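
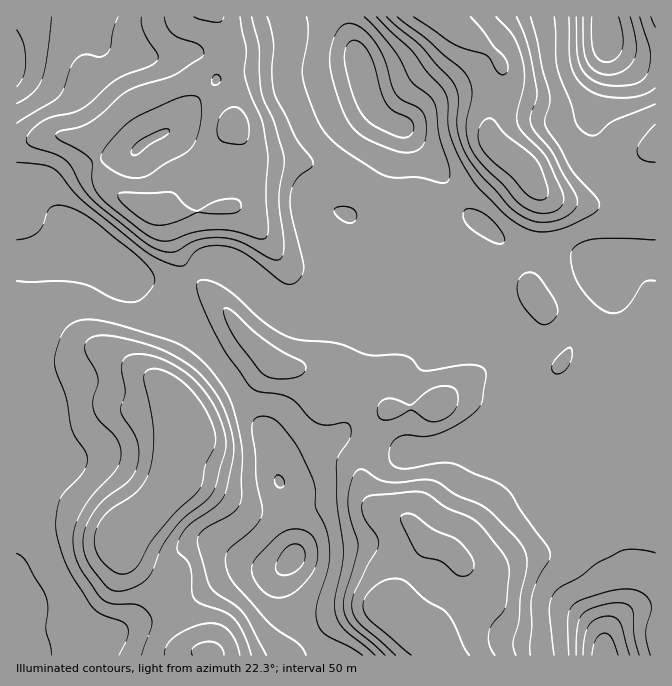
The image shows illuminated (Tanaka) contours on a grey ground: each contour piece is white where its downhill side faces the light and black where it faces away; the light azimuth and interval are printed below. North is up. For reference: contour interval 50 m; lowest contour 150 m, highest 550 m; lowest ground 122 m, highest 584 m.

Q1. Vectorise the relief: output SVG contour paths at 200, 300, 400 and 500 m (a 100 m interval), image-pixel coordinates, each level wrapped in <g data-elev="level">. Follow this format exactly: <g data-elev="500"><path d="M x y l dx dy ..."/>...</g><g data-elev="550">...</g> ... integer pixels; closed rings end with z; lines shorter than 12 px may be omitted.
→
<g data-elev="200"><path d="M583 655l2-18 4-11 8-7 12-3 6 2 5 5 10 32"/><path d="M630 17l6 25-1 15-3 6-7 7-8 4-8 1-7-1-7-3-5-5-4-6-3-13 0-30"/></g><g data-elev="300"><path d="M569 655l-1-37 2-8 3-5 9-5 22-7 23-4 8 1 7 3 5 4 3 5 1 8-5 24 4 21"/><path d="M274 597l-10-5-9-11-3-11 1-8 20-22 11-8 11-3 12 3 7 5 3 10 0 11-3 12-9 12-11 11-10 4z"/><path d="M278 487l-3-3-1-4 1-3 3-2 5 3 2 5-2 4z"/><path d="M400 152l-25-9-14-8-10-10-8-13-10-32-3-22 1-11 4-12 5-8 5-3 5-1 7 2 13 11 13 21 9 28 3 8 7 7 16 8 6 7 2 15-3 15-5 5-4 2z"/><path d="M655 88l-15 8-18 2-22-3-15-8-9-10-5-12-2-13 0-35"/><path d="M17 30l7 13 2 19-2 13-7 11"/></g><g data-elev="400"><path d="M266 655l-22-42-9-8-18-11-7-7-12-43 0-7 3-5 8-6 23-12 6-7 3-7 1-42 0-13-8-33-7-19-11-16-11-13-13-12-12-7-13-6-52-15-18-4-13 0-12 3-7 7-5 10-5 17 0 11 11 29 6 31 3 9 11 15 1 8-1 7-4 6-17 19-5 6-3 16-1 16 5 20 5 15 25 40 9 9 22 7 5 6 1 10-9 18"/><path d="M530 655l2-58 7-19 10-18 1-6-3-9-25-33-11-19-6-5-8-6-43-18-14-1-38 6-9-4-4-7 2-13 7-8 7-2 19 2 13-3 21-10 17-12 5-5 2-7 4-25-2-7-7-3-10 0-43 6-5-3-8-10-7-3-34 0-33-12-45-5-12-5-15-10-30-27-11-9-14-6-10-1-3 3 0 9 12 30 17 31 24 34 8 5 22 2 10 4 7 5 13 15 8 6 10 1 17-2 5 3 1 6-1 6-11 17-3 8 1 40 6 49-1 15-7 30 0 11 3 12 5 8 32 27"/><path d="M555 373l7 0 7-8 3-10 0-5-2-2-6 3-10 11-2 6z"/><path d="M540 323l7 1 6-4 4-7 0-6-4-10-14-20-5-4-7 0-5 2-4 5-1 7 1 8 7 14z"/><path d="M17 162l27 3 11 5 19 22 12 11 58 47 20 11 11 4 7 1 3-1 8-12 7-5 12-2 13 0 10 3 10 5 39 29 6 1 5-1 7-8 2-8-12-52-2-20 2-8 5-8 13-11 3-5-1-5-17-21-21-44-2-20 1-31-6-25"/><path d="M655 124l-14 16-4 10 1 5 4 4 13 3"/><path d="M118 17l-5 13-3 18-3 5-7 4-13-3-9 3-6 8-8 23-5 9-42 26"/><path d="M377 17l34 33 16 22 18 20 3 10 0 21 3 15 10 22 15 25 26 27 12 9 16 9 15 2 15-3 15-6 19-10 3-3 2-5-3-8-24-27-13-23-13-20-1-7 4-15 1-10-19-78"/></g><g data-elev="500"><path d="M240 655l-4-13-7-12-9-5-10-2-15 3-18 9-10 10-3 10"/><path d="M495 655l-6-10-1-10 4-10 11-13 3-8 3-32-3-14-21-28-10-9-28-13-20-14-12-3-45 5-5 2-3 7 2 12 12 18 3 9-2 6-9 15-14 29-2 8 0 8 3 7 5 7 35 31"/><path d="M112 590l8 1 11-3 10-4 8-7 4-7 9-23 11-17 11-12 21-16 7-9 5-10 9-35-1-13-5-17-8-16-11-15-12-12-14-9-15-8-15-4-10 0-8 2-4 4-1 7 3 25-5 18 2 5 11 17 4 10 2 11-2 14-9 14-21 16-10 10-10 17-4 13 1 13 4 13 17 22z"/><path d="M127 177l-15-7-11-10 0-5 2-5 12-15 10-10 10-7 35-17 17-5 7 0 5 2 2 7 0 17-5 16-5 10-6 5-20 11-18 12-10 2z"/><path d="M215 85l-3-2 0-3 2-4 3-2 3 3 1 3-2 3z"/><path d="M164 17l3 10 7 8 6 3 17 5 4 4 3 5-2 5-28 18-45 15-9 6-16 16-14 10-12 5-18 4-4 4 4 5 20 11 11 9 2 25 4 8 8 9 42 33 10 5 8 1 7-1 22-8 18-2 22 1 26 8 5-1 2-3 1-8-2-34 1-41-5-30-11-27-6-18 1-29-6-31"/><path d="M397 17l31 23 33 28 7 9 3 8 1 8-5 27-1 13 4 14 8 13 44 46 15 7 15-1 7-3 3-4 2-5-1-7-17-36-22-24-6-8-1-12 7-31-1-19-4-15-5-12-18-19"/></g>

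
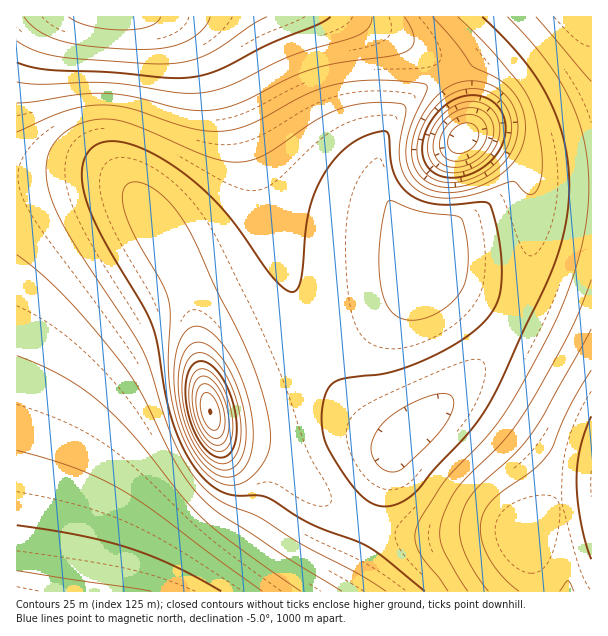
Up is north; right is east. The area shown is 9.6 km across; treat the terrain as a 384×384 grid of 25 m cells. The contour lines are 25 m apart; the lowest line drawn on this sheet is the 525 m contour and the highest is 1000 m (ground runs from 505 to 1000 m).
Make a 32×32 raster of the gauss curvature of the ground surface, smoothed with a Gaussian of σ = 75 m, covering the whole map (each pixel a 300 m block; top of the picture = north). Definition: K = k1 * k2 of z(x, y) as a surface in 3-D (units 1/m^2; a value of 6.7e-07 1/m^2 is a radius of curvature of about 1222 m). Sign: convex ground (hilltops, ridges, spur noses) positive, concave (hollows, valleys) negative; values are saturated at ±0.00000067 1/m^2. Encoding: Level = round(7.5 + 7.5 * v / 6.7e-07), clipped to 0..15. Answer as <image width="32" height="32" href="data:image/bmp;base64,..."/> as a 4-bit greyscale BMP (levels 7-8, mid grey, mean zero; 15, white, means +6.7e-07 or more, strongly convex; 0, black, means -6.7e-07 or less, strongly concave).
<image width="32" height="32" href="data:image/bmp;base64,Qk12AgAAAAAAAHYAAAAoAAAAIAAAACAAAAABAAQAAAAAAAACAAATCwAAEwsAABAAAAAAAAAAAAAAABEREQAiIiIAMzMzAERERABVVVUAZmZmAHd3dwCIiIgAmZmZAKqqqgC7u7sAzMzMAN3d3QDu7u4A////AHeIh3d3d3d3d3d3eHiIiHd3d3d3d3d3d3d3d3d4iIh3d3d3d3d3d3iHd3d3eIiIeHd3d3d3d3eIiHd3d4iIiHh3d3d3d3d3eIh3d3eIiId4d3d3d3d3d3iId3iHiIh3d3d3d3d3Zmd3iHiId3iHd3d3d3d3d3dnd3d4iHd3d3d4d3d3d3eqZ3d4eIiIiHd3eHd3d3d3/Gd3eHeIiIiHd4h3d3d3ePp3d3eHeIiIiHeId3eIh3e3d3d3d3eIiIiIiHd3eId2dnd3d3d3h3d3iHd3d3eHdmd3d3d3iIh3d3h3d3d3d3d3d3d3d4iId3d4h3d3d3d3d3d3d3eIiId3eId3d3d3d3d3d3d4iIiId3iHd3d3d3d3iHd3eIiIiHd4iHd3eIh3h3d3d3iIiIh3eIh3d3iIiId3d3d3iIiId3iId3eIiIh3d3d3eIiIiHd4iHd3iIiId3d3d3h3d3d3eIh3d4iIh3d3d3eId3d3d3iId3iIiId3d3d4iHd5mHZ4h3d4iIh3d3d3eIh3irqHeId3iIiId3d3d4iIh3m7l3eHd3iIh3d3d3iIiId3mYd3d3d4iId3d3eIiIiHdnd3d3d3d3d3d3d3iIiId3dnd3d3d3d3iIiId4iId3d3d3eHd4iIiIiIh3d3d3d3d3iId3eIiIiIiId3eHd3d3eId3eI"/>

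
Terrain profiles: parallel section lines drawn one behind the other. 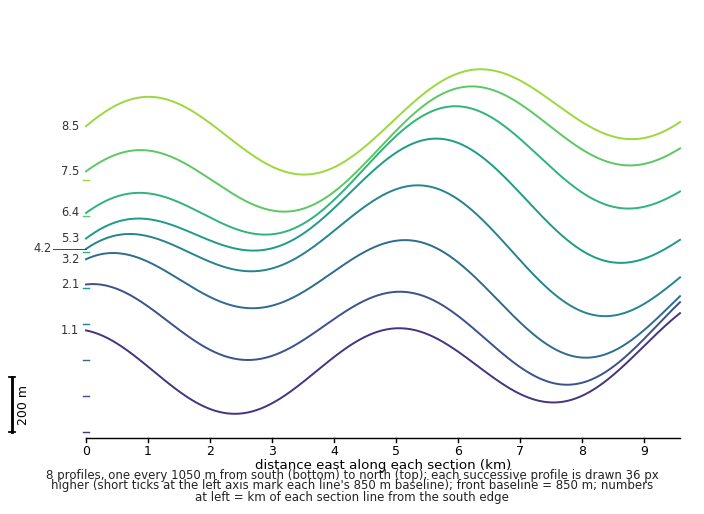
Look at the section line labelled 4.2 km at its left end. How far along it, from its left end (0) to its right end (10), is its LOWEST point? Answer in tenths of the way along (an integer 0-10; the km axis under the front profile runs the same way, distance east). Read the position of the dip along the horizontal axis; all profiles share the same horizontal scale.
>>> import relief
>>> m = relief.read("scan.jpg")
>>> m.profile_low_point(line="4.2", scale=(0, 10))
9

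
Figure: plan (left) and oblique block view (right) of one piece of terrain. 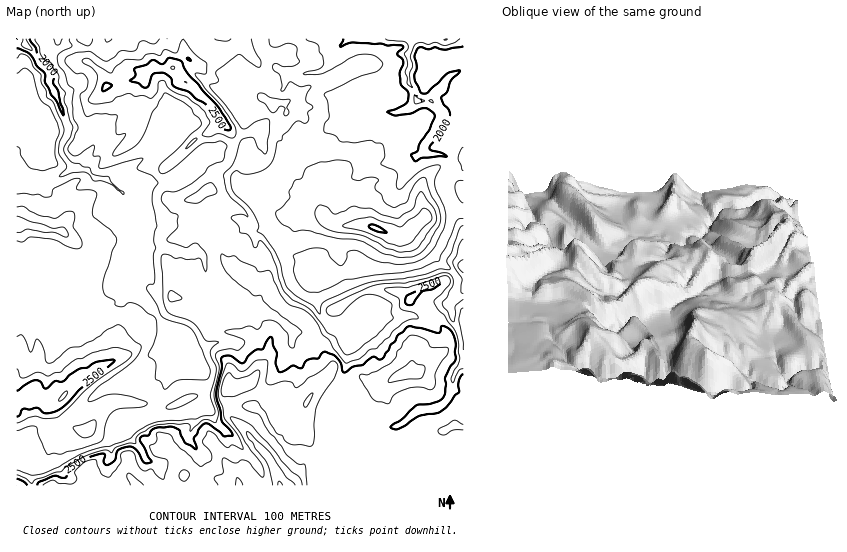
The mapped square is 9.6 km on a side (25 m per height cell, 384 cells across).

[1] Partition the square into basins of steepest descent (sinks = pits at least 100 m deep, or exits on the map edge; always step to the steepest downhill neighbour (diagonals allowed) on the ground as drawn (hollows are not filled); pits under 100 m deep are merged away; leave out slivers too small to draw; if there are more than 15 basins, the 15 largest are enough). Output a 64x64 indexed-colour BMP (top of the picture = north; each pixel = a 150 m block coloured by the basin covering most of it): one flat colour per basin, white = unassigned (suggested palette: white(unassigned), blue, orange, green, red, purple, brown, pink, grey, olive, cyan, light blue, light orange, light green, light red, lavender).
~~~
<image width="64" height="64" href="data:image/bmp;base64,Qk12CAAAAAAAAHYAAAAoAAAAQAAAAEAAAAABAAQAAAAAAAAIAAATCwAAEwsAABAAAAAAAAAA////ALR3HwAOf/8ALKAsACgn1gC9Z5QAS1aMAMJ34wB/f38AIr28AM++FwDox64AeLv/AIrfmACWmP8A1bDFACIiIiIiIiIiIiIiIiIiIiIiIiIRERERERERERERERERIiIiIiIiIiIiIiIiIiIiIiIiIREREREREREREREREREiIiIiIiIiIiIiIiIiIiIiIiIhERERERERERERERERESIiIiIiIiIiIiIiIiIiIiIiIhERERERERERERERERERIiIiIiIiIiIiIiIiIiIiIiIiEREREREREREREREREREiIiIiIiIiIiIiIiIiIiIiIiERERERERERERERERERESIiIiIiIiIiIiIiIiIiIiIiERERERERERERERERERERIiIiIiIiIiIiIiIiIiIiIiEREREREREREREREREREREiIiIiIiIiIiIiIiIiIiIiERERERERERERERERERERESIiIiIiIiIiIiIiIiIiIiERERERERERERERERERERERIiIiIiIiIiIiIiIiIiIiEREREREREREREREREREREREiIiIiIiIiIiIiIiIiIiIRERERERERERERERERERERESIiIiIiIiIiIiIiIiIiIhERERERERERERERERERERERIiIiIiIiIiIiIiIiIiIiEREREREREREREREREREREREiIiIiIiIiIiIiIiIiIiIiIRERERERERERERERERERESIiIiIiIiIiIiIiIiIiIiIiERERERERERERERERERERIiIiIiIiIiIiIiIiIiIiIiIhEREREREREREREREREREiIiIiIiIiIiIiIiIiIiIiIiERERERERERERERERERESIiIiIiIiIiIiIiIiIiIiIiIhERERERERERERERERERIiIiIiIiIiIiIiIiIiIiIiIiEREREREREREREREREREiIiIiIiIiIiIiIiIiIiIiIiIRERERERERERERERERESIiIiIiIiIiIiIiIiIiIiIiIhERERERERERERERERERIiIiIiIiIiIiIiIiIiIiIiIiIREREREREREREREREREiIiIiIiIiIiIiIiIiIiIiIiIiERERERERERERERERESIiIiIiIiIiIiIiIiIiIiIiIiIRERERERERERERERERIiIiIiIiIiIiIiIiIiIiIiIiIhEREREREREREREREREiIiIiIiIiIiIiIiIiIiIiIiIhERERERERERERERERESIiIiIiIiIiIiIiIiIiIiIiIiERERERERERERERERERIiIiIiIiIiIiIiIiIiIiIiIiEREREREREREREREREREiIiIiIiIiIiIiIiIiIiIiIRERERERERERERERERERESIiIiIiIiIiIiIiIiIiIiIRERERERERERERERERERERIiIiIiIiIiIiIiIiIiIiIREREREREREREREREREREREiIiIiIiIiIiIiIiIiIiIRERERERERERERERERERERESIiIiIiIiIiIiIiIiIiIRERERERERERERERERERERERIiIiIiIiIiIiIiIiIiIhEREREREREREREREREREREREiIiIiIiIiIiIiIiIiIhERERERERERERERERERERERESIiIiIiIiIiIiIiIiIhERERERERERERERERERERERERIiIiIiIiIiIiIiIiIhEREREREREREREREREREREREREiIiIiIiIiIiIiIiIiERERERERERERERERERERERERESIiIiIiIiIiIiIiIiIRERERERERERERERERERERERERIiIiIiIiIiIiIiIiIhEREREREREREREREREREREREREiIiIiIiIiIiIiIiIiERERERERERERERERERERERERESIiIiIiIiIiIiIiIiIhERERERERERERERERERERERERIiIiIiIiIiIiIiIiIiIREREREREREREREREREREREREiIiIiIiIiIiIiIiIiIhERERERERERERERERERERERESIiIiIiIiIiIiIiIiIiIRERERERERERERERERERERERIiIiIiIiIiIiIiIiIiIiEREREREREREREREREREREREiIiIiIiIiIiIiIiIiIiIhERERERERERERERERERERESIiIiIiIiIiIiIiIiIiIiERERERERERERERERERERERIiIiIiIiIiIiIiIiIiIiIREREREREREREREREREREREiIiIiIiIiIiIiIiIiIiIhERERERERERERERERERERESIiIiIiIiIiIiIiIiIiIhERERERERERERERERERERERIiIiIiIiIiIiIiIiIiIhEREREREREREREREREREREREiIiIiIiIiIiIiIiIiIiERERERERERERERERERERERESIiIiIiIiIiIiIiIiIiERERERERERERERERERERERERIiIiIiIiIiIiIiIiIiEREREREREREREREREREREREREiIiIiIiIiIiIiIiIiERERERERERERERERERERERERESIiIiIiIiIiIiIiIiERERERERERERERERERERERERERIiIiIiIiIiIiIiIiEREREREREREREREREREREREREREiIiIiIiIiIiIiIiERERERERERERERERERERERERERESIiIiIiIiIiIiIiIhERERERERERERERERERERERERERIiIiMzMiIiIiIiIiEREREREREREREREREREREREREREiIjMzMyIiIiIiIiIRERERERERERERERERERERERERESIiMzMzIiIiIiIiIhERERERERERERERERERERERERER"/>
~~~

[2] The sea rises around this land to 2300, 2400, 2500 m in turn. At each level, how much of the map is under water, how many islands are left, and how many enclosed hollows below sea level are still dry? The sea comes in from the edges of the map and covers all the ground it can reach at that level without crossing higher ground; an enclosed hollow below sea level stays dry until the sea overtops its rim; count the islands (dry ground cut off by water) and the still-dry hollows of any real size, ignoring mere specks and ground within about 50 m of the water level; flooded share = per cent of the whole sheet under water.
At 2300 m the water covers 52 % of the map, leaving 1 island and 0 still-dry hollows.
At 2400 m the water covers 70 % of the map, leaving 2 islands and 0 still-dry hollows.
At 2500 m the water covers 79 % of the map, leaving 1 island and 0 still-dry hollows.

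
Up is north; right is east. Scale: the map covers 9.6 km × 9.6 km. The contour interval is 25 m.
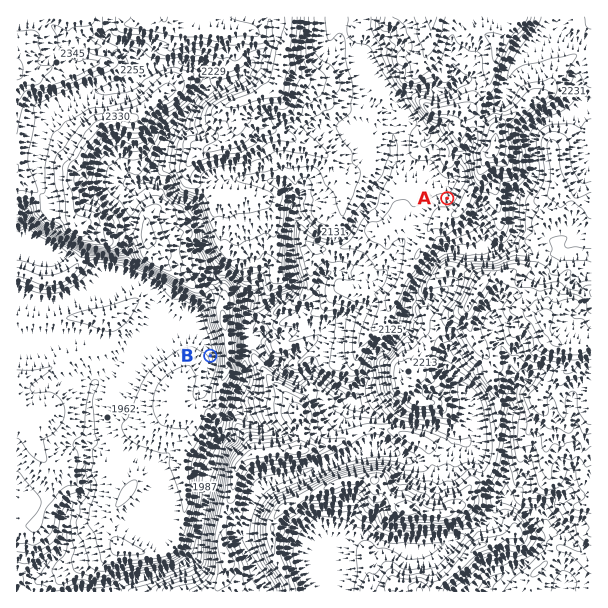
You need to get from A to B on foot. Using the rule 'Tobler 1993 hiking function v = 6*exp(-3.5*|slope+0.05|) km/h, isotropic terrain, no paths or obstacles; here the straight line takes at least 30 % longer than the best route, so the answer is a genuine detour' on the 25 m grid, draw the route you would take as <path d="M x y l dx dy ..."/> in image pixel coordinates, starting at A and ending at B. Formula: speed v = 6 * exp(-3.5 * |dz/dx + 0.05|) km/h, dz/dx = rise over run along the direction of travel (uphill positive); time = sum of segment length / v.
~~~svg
<path d="M447 198l-15 8-16 16-3 2-11 10-12 6-1 2-54 27-11 10-1 3-2 2-6 12-7 7-39 20-2 1-3 2-6 6-3 1-1 0-2 3-1 2-20 39-6 6-3 1-3-1-1-3 0-15-3-6-2-2-3-1"/>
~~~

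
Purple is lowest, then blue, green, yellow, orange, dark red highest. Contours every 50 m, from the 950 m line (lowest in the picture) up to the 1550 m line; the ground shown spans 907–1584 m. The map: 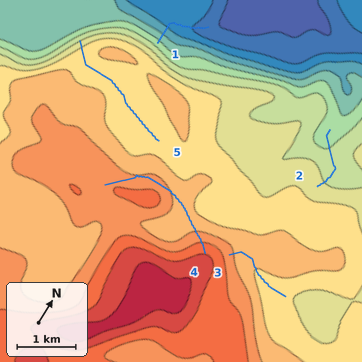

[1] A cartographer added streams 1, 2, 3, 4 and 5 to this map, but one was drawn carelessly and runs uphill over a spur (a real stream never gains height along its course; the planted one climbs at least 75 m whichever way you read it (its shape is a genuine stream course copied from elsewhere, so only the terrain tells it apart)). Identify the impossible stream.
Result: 4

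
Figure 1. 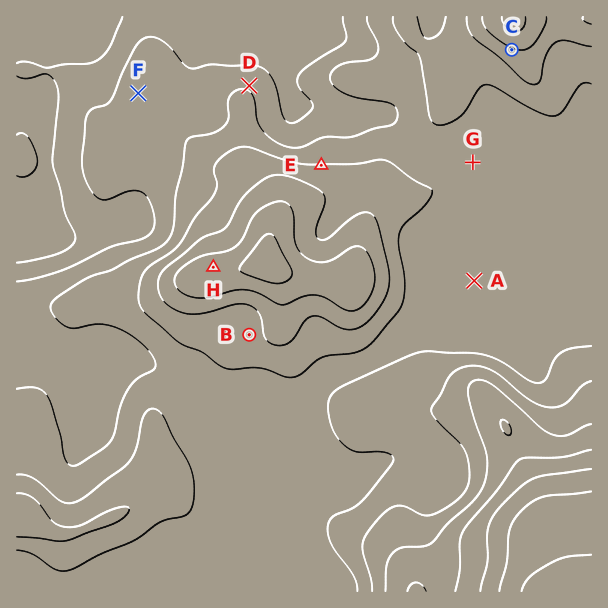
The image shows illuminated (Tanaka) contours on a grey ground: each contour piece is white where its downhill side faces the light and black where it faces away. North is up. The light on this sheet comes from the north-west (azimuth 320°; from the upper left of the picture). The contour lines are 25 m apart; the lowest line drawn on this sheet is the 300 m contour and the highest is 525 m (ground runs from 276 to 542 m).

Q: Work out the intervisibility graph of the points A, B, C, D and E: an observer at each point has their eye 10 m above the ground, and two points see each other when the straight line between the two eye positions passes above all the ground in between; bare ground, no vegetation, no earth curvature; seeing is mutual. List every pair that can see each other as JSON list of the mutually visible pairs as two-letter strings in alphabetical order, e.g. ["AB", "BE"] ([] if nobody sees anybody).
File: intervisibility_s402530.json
["AC", "CD", "CE", "DE"]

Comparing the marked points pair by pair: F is lower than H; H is higher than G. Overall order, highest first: H G F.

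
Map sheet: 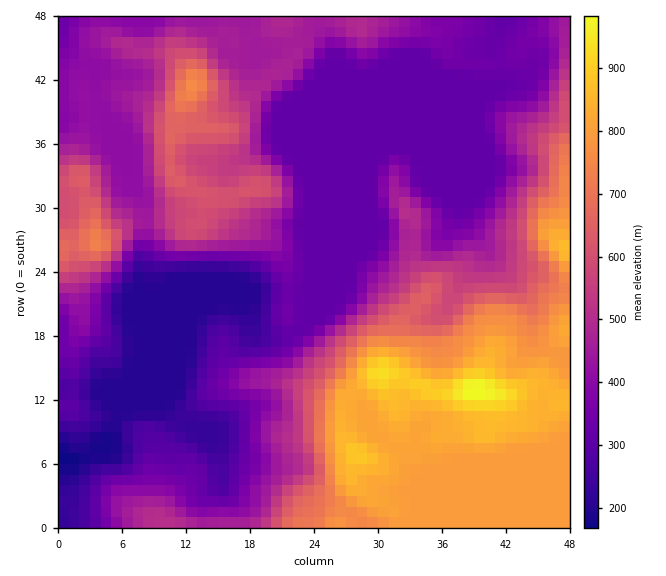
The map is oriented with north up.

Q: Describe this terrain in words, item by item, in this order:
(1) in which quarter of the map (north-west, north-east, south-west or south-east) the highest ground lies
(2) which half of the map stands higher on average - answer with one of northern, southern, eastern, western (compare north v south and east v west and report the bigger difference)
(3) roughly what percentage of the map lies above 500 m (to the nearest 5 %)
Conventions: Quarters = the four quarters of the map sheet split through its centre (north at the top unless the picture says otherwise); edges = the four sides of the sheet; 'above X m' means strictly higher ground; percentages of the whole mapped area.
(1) The highest point lies in the south-east quarter of the map.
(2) The eastern half stands higher on average than the western half.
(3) Roughly 40 % of the ground is higher than 500 m.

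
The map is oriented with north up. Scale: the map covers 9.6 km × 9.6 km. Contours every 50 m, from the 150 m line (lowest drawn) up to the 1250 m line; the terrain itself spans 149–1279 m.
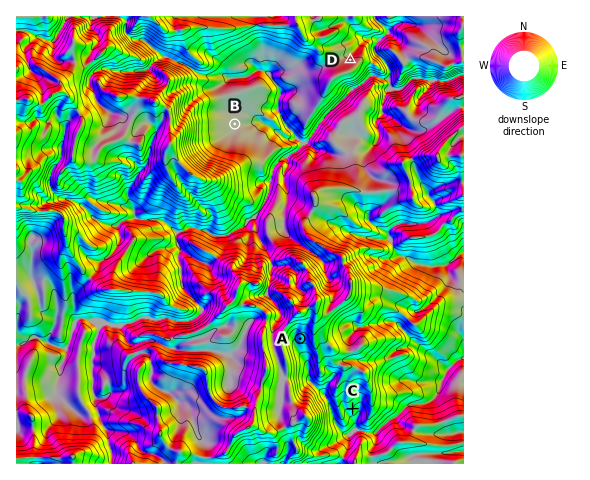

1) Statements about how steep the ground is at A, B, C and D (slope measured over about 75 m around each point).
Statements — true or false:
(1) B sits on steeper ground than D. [false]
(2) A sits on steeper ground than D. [true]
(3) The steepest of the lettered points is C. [true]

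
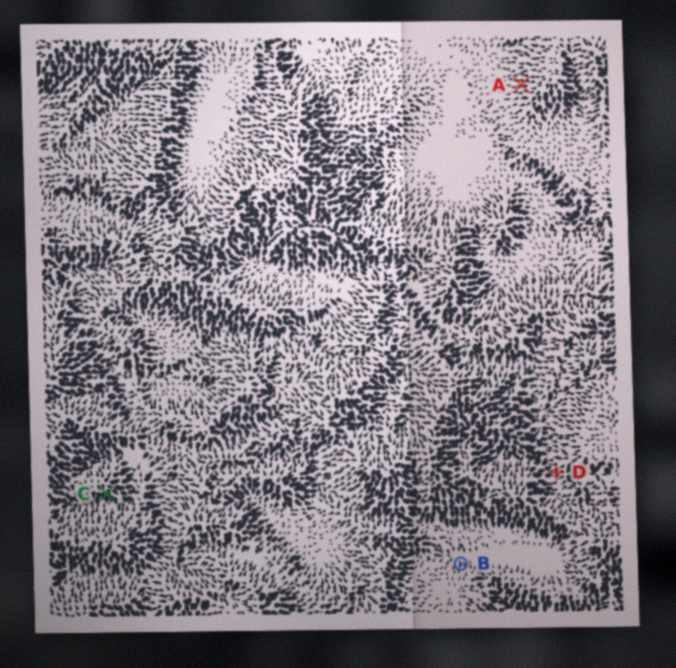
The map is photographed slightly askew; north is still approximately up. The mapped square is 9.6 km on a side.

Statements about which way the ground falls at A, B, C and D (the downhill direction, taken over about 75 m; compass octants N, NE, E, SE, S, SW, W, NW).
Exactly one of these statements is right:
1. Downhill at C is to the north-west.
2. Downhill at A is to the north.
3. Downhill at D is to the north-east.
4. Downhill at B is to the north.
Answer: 4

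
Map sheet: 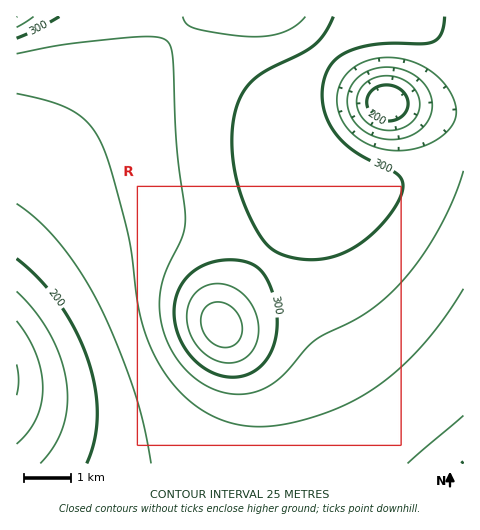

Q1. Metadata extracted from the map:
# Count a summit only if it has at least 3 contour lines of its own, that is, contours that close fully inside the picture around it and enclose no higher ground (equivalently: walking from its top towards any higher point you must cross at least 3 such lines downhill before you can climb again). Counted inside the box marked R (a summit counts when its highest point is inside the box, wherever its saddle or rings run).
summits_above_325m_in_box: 1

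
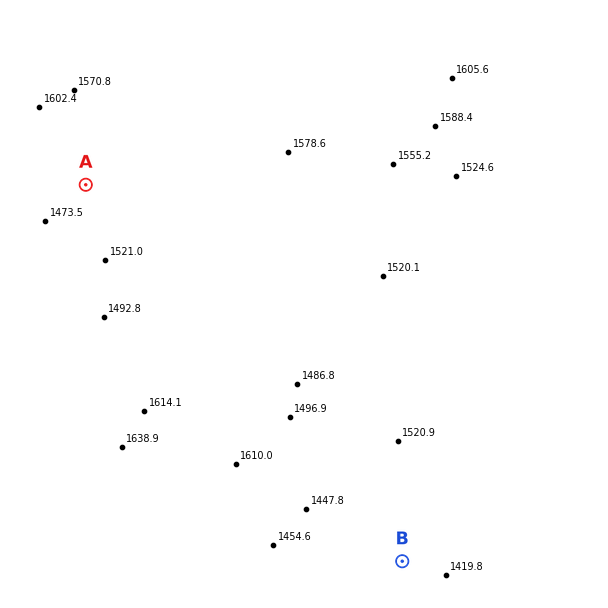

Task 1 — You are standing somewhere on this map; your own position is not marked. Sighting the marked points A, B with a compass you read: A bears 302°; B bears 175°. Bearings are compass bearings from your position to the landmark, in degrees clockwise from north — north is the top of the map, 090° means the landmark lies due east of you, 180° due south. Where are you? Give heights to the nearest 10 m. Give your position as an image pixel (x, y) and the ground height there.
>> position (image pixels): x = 386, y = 372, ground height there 1540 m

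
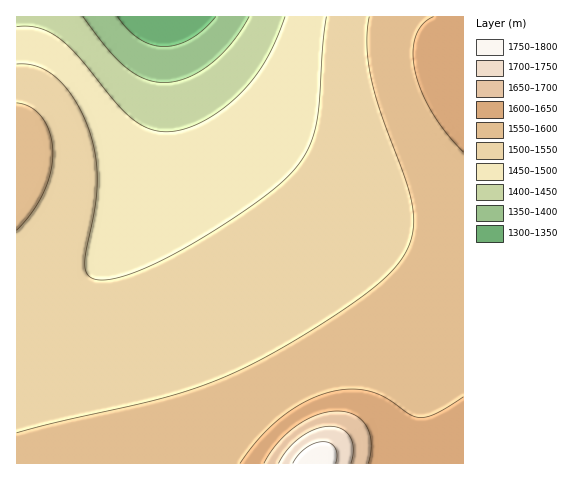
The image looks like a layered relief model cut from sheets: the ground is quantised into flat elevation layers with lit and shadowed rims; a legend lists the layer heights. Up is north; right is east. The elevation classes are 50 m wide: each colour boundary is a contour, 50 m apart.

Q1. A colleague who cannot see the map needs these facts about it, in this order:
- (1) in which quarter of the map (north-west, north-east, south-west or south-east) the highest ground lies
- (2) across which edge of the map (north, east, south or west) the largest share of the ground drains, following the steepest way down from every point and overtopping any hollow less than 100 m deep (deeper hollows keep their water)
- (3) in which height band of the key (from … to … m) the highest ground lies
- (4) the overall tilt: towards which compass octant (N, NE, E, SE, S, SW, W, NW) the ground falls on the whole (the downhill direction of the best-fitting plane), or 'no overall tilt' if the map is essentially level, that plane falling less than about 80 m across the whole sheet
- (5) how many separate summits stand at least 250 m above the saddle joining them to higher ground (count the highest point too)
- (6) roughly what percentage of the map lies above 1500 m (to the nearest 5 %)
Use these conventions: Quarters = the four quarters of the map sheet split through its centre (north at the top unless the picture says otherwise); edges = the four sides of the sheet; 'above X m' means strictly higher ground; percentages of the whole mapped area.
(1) The highest ground is in the south-east quarter.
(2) The largest share of the runoff leaves by the northern edge.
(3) The highest point is somewhere between 1750 and 1800 m.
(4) On the whole the ground falls towards the north-west.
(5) There is 1 summit with 250 m or more of prominence.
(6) Roughly 75 % of the ground is higher than 1500 m.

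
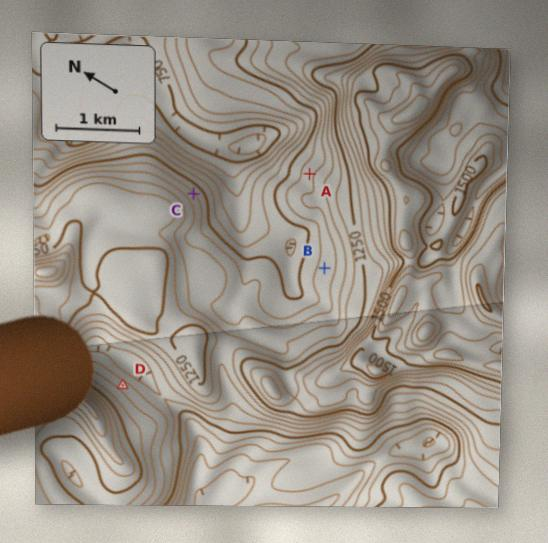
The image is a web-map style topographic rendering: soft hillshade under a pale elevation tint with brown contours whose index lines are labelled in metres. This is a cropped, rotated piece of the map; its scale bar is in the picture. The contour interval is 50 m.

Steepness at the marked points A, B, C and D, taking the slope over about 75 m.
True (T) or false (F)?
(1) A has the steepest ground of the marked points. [F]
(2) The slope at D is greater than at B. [T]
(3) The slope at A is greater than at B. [T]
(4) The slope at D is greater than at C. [F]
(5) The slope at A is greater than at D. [F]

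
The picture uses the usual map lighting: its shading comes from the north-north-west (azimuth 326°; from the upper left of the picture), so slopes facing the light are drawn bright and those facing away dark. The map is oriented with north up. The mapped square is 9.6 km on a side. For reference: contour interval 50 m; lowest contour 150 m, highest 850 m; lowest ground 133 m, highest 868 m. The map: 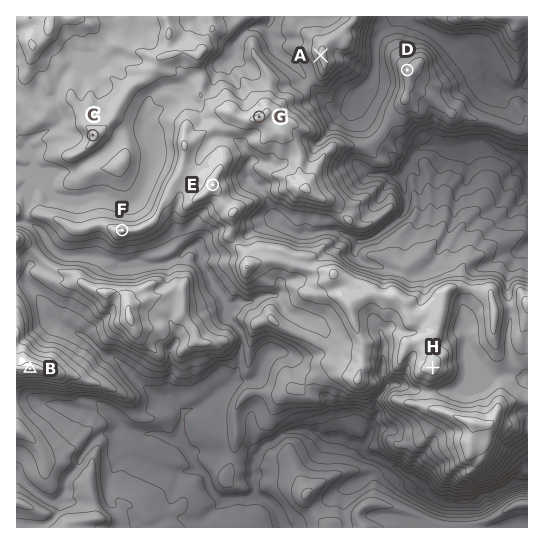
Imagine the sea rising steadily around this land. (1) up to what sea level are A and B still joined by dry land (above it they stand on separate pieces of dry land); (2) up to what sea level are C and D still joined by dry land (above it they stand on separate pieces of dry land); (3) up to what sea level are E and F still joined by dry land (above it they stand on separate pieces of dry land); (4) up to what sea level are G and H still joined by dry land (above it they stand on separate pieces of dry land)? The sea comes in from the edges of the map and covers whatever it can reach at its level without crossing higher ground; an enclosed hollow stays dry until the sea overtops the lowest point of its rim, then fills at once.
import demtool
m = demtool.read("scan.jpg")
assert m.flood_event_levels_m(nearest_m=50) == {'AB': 500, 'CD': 450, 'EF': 700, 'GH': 650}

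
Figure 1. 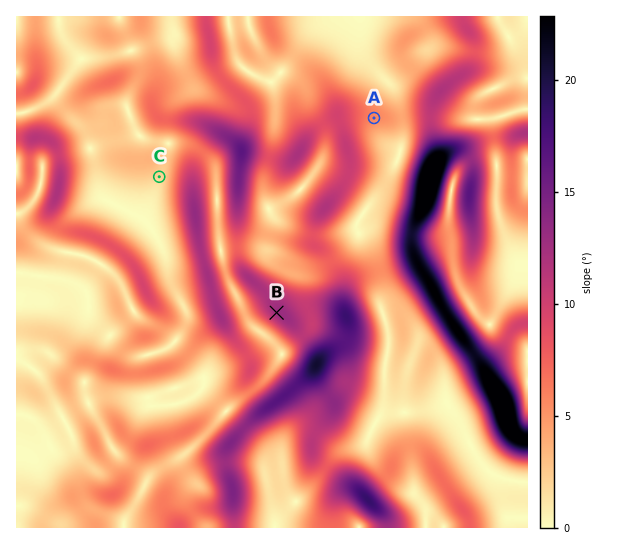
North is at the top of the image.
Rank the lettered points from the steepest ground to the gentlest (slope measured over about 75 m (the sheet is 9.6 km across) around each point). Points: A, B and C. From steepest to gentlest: B A C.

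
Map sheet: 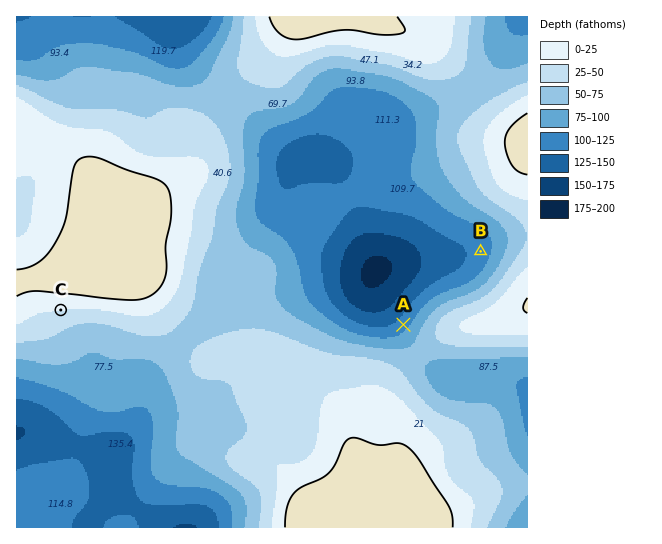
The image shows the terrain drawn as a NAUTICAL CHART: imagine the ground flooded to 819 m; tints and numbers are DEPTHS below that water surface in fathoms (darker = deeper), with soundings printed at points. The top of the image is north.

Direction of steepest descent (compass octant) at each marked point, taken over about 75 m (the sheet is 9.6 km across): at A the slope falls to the NW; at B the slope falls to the W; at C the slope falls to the S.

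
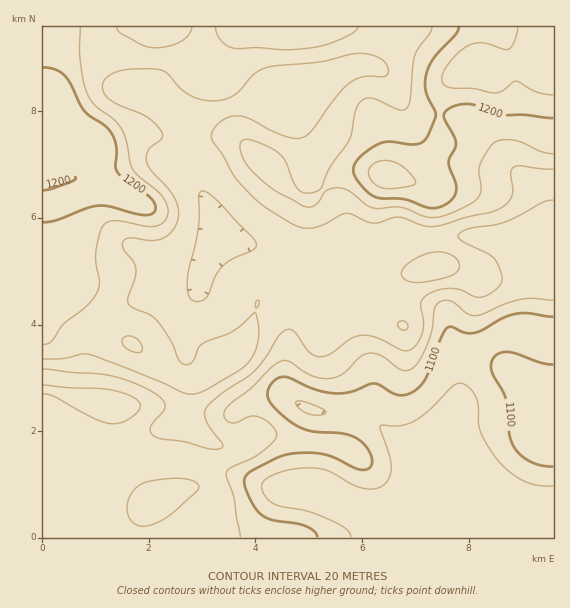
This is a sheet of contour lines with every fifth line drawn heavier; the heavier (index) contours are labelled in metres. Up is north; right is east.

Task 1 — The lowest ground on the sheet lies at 1065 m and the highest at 1230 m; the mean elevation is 1145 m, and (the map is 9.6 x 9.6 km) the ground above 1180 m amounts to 19.1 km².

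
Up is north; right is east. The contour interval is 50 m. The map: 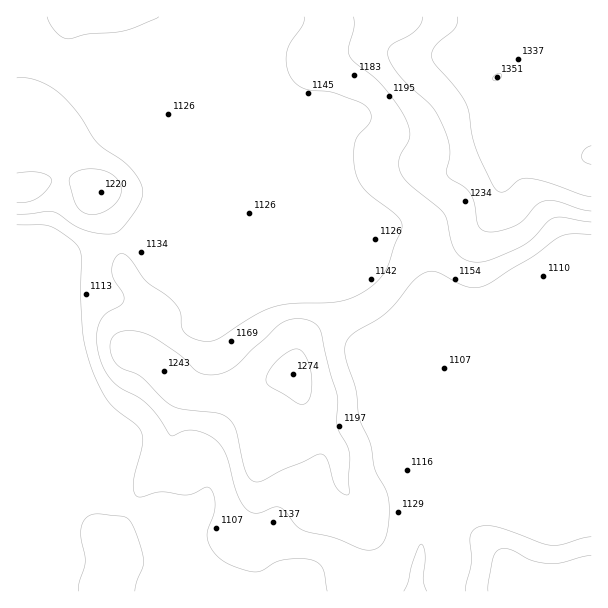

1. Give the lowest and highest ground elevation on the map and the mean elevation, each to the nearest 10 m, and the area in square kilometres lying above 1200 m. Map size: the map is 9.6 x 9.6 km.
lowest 1050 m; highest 1350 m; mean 1150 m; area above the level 19.3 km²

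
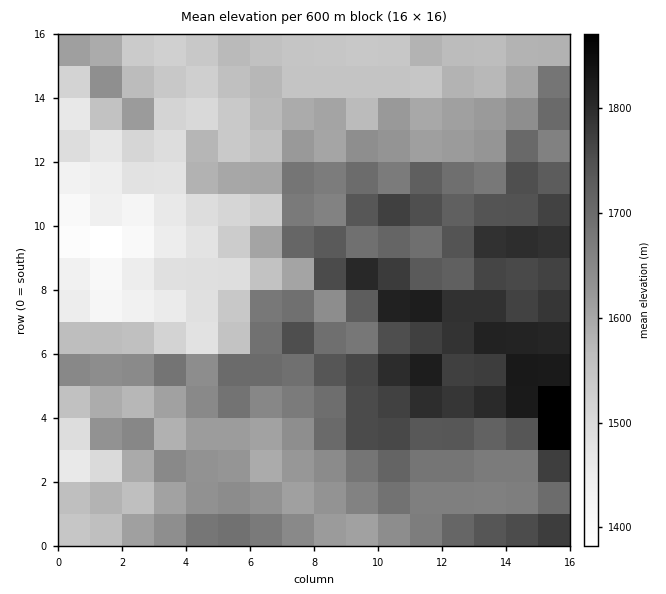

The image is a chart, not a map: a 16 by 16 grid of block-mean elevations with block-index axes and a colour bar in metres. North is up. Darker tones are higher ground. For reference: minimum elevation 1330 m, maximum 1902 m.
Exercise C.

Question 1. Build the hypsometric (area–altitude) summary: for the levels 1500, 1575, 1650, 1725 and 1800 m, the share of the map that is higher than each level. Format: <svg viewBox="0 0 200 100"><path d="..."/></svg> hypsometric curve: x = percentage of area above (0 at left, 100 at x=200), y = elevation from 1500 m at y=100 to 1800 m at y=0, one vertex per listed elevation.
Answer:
<svg viewBox="0 0 200 100"><path d="M173 100l-37-25-44-25-44-25-36-25"/></svg>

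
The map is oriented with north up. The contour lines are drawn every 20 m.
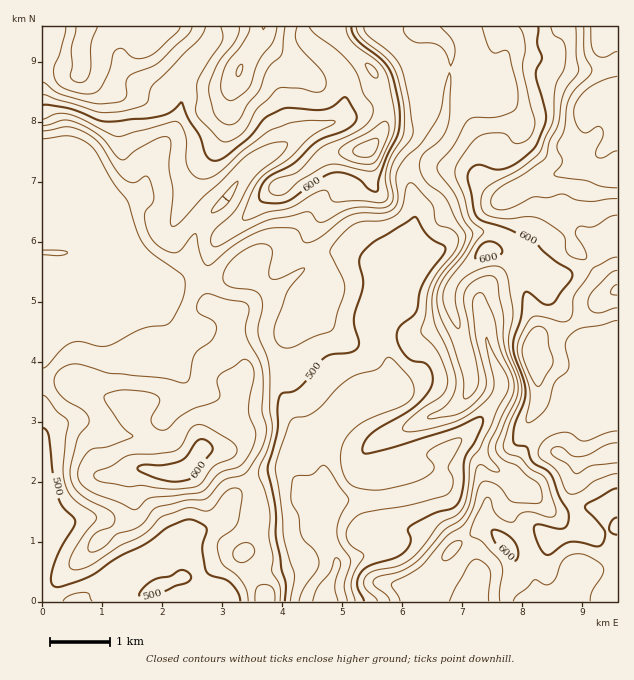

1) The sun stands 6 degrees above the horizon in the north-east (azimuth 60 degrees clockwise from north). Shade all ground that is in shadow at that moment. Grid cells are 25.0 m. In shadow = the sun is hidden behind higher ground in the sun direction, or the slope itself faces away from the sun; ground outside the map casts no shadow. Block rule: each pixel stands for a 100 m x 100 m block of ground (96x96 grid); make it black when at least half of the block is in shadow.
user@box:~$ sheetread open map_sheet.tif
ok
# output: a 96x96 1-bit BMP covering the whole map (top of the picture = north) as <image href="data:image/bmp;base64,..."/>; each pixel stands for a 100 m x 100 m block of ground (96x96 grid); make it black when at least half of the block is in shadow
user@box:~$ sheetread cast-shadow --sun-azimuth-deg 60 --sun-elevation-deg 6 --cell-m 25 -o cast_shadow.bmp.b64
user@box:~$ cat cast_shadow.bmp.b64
<image width="96" height="96" href="data:image/bmp;base64,Qk2+BAAAAAAAAD4AAAAoAAAAYAAAAGAAAAABAAEAAAAAAIAEAAATCwAAEwsAAAIAAAAAAAAA////AAAAAAAAAAAB8AH/4AAAAAAAAAAB8AH/4AAAAAAAAAAB4AD/gAAAAAAAAAADwAB8AAAAAAAAAAADgAA4AAAAAAAAAAADAAAwAAAYAAAAAAAAAABwAAA8AAAAAAAAAADwAAB4AAAAAAAAAADwAAB4AAAAAAAAAADgAABwAAAAAAAAAADgAAAgAAAAAAAAAADAAAAAAAAAAAAAAAAAAAAAAAAAAAAAAAAAAAIAAAAAAAAAAAAAAA8AAAAfwAAAAAAAAB+AHgB/wAAAAAAAAB+APgD/gAAAAAAAAB+A/gD/AAAAAADgAB+B/gB/AAAAAADgAB+D/gB+AAAAAADgAA+H/gB8AAAAAADgAA8P/gA8AAAAAABAAAcf/AAYAAAAAAAAAAd//AAAAAAAAAAAAAf88AAAAAAAAAAAAAf8AAAAAAAAAAAAAAP8AAAAAAAAAAAAAAP8AAAAAAAAAAAAAAP+AAAAAAAAAAAAAAP+AAAAAAAAAAAAAAH/AAAAAAAAAAAAAAH/AAAAAAAAAAAAAAD/gAAAAAAAAAAAAAD/wAAAAAAAAAAAAAB/wAAAAAAAAAAAAHx/wAAAAAAAAAAAAfx/wAAAAAAAAAAAAf5/wAAAAAAAAAAAAf5/wAAAAAAAAAAAAfx/gAAAAAAAAAAAEfx/gAAAAAAAAAAAEfx/gAAAAAAAAAAAEfx/gAAAAAAAAAAAAfh/gAAAAAAAAAAAAfh/gAAAAAAAAAAAA/g/AAAAAAAAAAAAD/A/AAAAAAAAAAAAD/A/AAAAAAAAAAAAD+A/AAAAAAAAAAAAD+APAAAAAAAAAAAAB+AGAAAAAAAAAAAAA+AEAAAAAAAAAAAAAeAMAAAAAAAAAAAAAOAMAAAAAAAAAAAAAHAMAAAAAAAAAAAAACAAAAAAAAAAAAAAADgAAAAAABAAAAAAAD4AAAAAAHAAAAAAAf8AAAAAAPAAAAAAA/8AAAAAAeAAAAAAA/8AAAAAAcAAAAAAAf+AAAAAAcAAAAAAAf/4AAAAAYAAAAAAAP/wAAAAAAAAAAAOAf/gAAAAAAAAAAAPgf/gAAAAAAAAgAADAf/AAAAAAAAAYAAAAP+AAAAAAAAAPAAAA38AAAAAGAAAGAAAAz4AAAAAOAAAAABAAwwAAAAAeAAAAAD8AwAAAAAA+AAAAAD8AAAAAAAB+AAAAAB8AAAAAAAD8AAAAAAwAAAAMAAP8AAAAAAAAAAAeAB/8AAAAAAAAAAAeAD/4AMAAAAAAAAA+AD/4AfgAAAAAAAA/AB/wAPwAAAAAAAA/wB/wAHgAAAAAAAAfwD/gAHAAAAAAAAAP4D/gAAAAAAAAAAAHwD/AAAAAAAAAAAADwD+AAAAAAAAAAADggD4AAAAAAAAAAADwADwAAAAAAAAAAAHwABAAAAAAAAcAAADgAAAAAAAAAAcAAADgAAAAAAAAAA4AAABA/AAAAAAAAAwAAAAA/AAAAAAAAAAAAAAA/AAAAAAAAAAAAAAA/AAAAAAAAAAAAAAAfAAAAAAAAAAAAAAAPAIAAAAIAAAAAAAAPA="/>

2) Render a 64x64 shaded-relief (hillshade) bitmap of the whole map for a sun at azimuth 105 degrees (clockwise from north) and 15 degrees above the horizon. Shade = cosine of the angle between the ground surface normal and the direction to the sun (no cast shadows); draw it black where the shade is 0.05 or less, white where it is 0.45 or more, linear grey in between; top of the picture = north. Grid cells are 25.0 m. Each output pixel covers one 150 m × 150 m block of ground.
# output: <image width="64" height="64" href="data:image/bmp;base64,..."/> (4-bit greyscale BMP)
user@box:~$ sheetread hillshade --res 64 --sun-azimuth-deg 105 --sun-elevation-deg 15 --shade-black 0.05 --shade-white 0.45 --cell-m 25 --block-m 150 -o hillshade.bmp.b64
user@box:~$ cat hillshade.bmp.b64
<image width="64" height="64" href="data:image/bmp;base64,Qk12CAAAAAAAAHYAAAAoAAAAQAAAAEAAAAABAAQAAAAAAAAIAAATCwAAEwsAABAAAAAAAAAAAAAAABEREQAiIiIAMzMzAERERABVVVUAZmZmAHd3dwCIiIgAmZmZAKqqqgC7u7sAzMzMAN3d3QDu7u4A////AImph3dneIiJmYh1M2v+y7hTNFZVeImZmHVXmYiZh1VneKqZh2Z3iIiZmHVEat7LuFMjVlZ4iJmYdUaZmJmHZWdniqqpdmZ4iIiIdmeKzLu6YhE1VWeImZmGRYqYmZh2Z1Voq7qYdnd4iHd3iZq7qruEIjVUNGeJqYZViYiamId3VVaKu6mId3d3ZWeJq8uZqpVEVWUyNXmph1WJiJqYh4hlVWi8u6mHd3ZVVomsy5mZhVZ3dlMSWKmGV5mHmqmImWZURpu7u6mHdlVWeazLmZhlZ4iHdTEliXZomWaKmImZdmVEaZq7uph2ZVZ4rcuZl0Rnd4h2UyNWZniXZoiHiZh3dlRWeKzLqYd3ZWi926mXRGd3d3dlQzNXiHZnd2aJh3d3ZmZnm7uqiJl1V63bmZdUVnd3d2ZUEUiYZnh1V4mHd3dnd3ebuqqYqoZXrduZmGVnd3d3ZmUQN5h3d1VomIhmVWd3iJqqqqq7p1e925mYdmeIh3d3dSAnmodlRHmpmGVEV4iImZmaq8yoeL3KmZhmeImZiIh2ICaal2Q0aaqZZTNWeIiIiIms3LqZvLqZmGVoiJmZiIYxN5l2ZTRpqqplM0Z3d3d3eJvMurzMuYiXVWiIiJmYhjJYh2VmVWiZmmUzRnZmZ3dmirurze25iZdVaIiZiIiGMldmZVZneIiZZUNWd2Z3d2VYqqq97smJmGVniZmZmIdDNEZ2RGiId3hlRFZ3d3d3ZUaZmazvyYiYZVZ4maqpmGMiJGdkV5h2ZmZVVnd3d3dlVomZmt/ZiJl2VmZ4mqqqhTERSIZniHZmdmVmd3iIiHZniIiaztqIiYdlZlVomru5UhAmmXd4h3d3dmZneImIdmeIiJrNyoiJmHZmVERomsyVIASJmHiIiGZ3d3d4iZiHd3eIm825mZmYiHZlQ0VnrchBAWmpiIiIZnd3d3eImYh3d3ibzamZmZiJiHZURERr23IASamIiIhWZ3d3d3iIiHd3eJvcqZmZmZmYh2VVQ0jNpAA5uYiIiFVniId3d3iHdmd4m9yYmpmZmZmHZmVDN72lADm6mIiIVWeIiHiIiIdmZ3eLy5iZqZmZmYd3dlNIzJMASrqYiIhVZ4iIeIiIh2Z3d4vKiJmpmZmZh2d2Q0nccQBZu5iIiGZniId3iIiHd3d3irmImZmZmZmGaHZDWtpAAWq6mIiIdmeId3d4iHd3d3eamIiZmZmZmXZodkR82DABarqYiIh3d4iHd3eId3d3eKqXeImZmZmYdWd2RYzHMQFZupiIiHd4iIh3d3d3d3d4q5d3iJmaqYh1VlVFrccyEkiZiImYd3iIiIh3d2Z3d3irl3d4maqpiIdVQ0e9t0MzV4d3iZl3eIiIiIiHZWd4eJuodniJqqmIiGQhSMyWVER4dmZnmoiIiIiIiIh1VniIiZh2d4mqqpiIdSA5zJZURoh1VVaJiIh3iIiIiHZWiIiIiHd3iJqqmYh1ICjMllRXiHVVVWaIiHeIiIiIdmeJmIeIh3d4mqqZiHYwBryoVFeYdlVVRYiIiIiIiIh3d5qYh3eIh3iZqZiId1ECerl1aJiHZWZViIiIiIiIh3h3i6mId3iYeJmpmIiHZBAmmpd4iHd3d2aIiIiIiId3iYaKuph3d5mYmamZiIh2QAFpqYh3dniId4iIiIiIdmeahmnMqYd3eaqZmZmYiHdkACaZh3d2eJiIiIiIiIdlZ5qWV6zLmId4q6mZmZmId3YyNoh3h3d4iIiIiIiIh1VniqdVaby5mHeLuqmZqZdmdkRWd3iId4iIiIiIiIh2VWZ5qXVFirqpl3m8uZqrqGZlM1eJmYh4iIiZiIiIiHZWZniql1NHqqqpeKu6ms24ZmUyRompmIiIiZmIiIiIdmZmZ5qpdCR5q8qHiZma78hmZDM0aKqYiIiJmYiIiId3d2ZniruVIkaby6h3iIvuuGZlRERGiZiZiIiZiIiIhmeIZmZ4q7hBFHmruod3nO2nZmVFZURniIiIiIiIiIh1aJhmZniby3MSRnm7mHiu/ZZWZVZ3ZDRnd4iIiIiIh2VomHZWZ4rNp0MzRoqYiL/9plZlVniGQzVmd4iIiIiHVHmZhlVmeb3KhkMzV3Zoz/64ZmVWeIdkM0Znd4mIiHZFeamXZVZnrNypdTM1VFae/9qGVVV4iHYxJXd3iJmIdVaJmphlVWebzLqYZERENGv/26hlVWeIh0EUZ4d3uphmaJmaqYZVZorMuqmHZlRDR9/rqXVWZ3iHUhJGiHe7l2eJmZmqllVniry6mZmIdlRGr+uZhmZ3d3dUITaIh6mXd4mqmZqnVWaKvLqZmZmXZlau6pmGZ4h2ZlQxJXiIiIiImZqpmahVVnq7upiIiahmZ67aiYdniIdVVTIkZ4hneImZmqmZl1RFebu6mIiJqWZ4vtqJh3eIh1RVQyNWd1VomqqqqaqXVERovLqYiImpZXneyYmXd4iHVFVUM0VnVWeaqqqqqqhlQ0esupiImZhleu65iJd3iIdUVmVURWdVVoqqmZqrqYZDNpy6mZmZh1aM3KmIiHd4h1RWZlVWd2VWiqmYibu6l1M0erqpmZh2aKy6mIiId3eHVVZmREaIdkWKqYh4q8updTNIu7qZh3eaupmIiIh3Z4hlVnZDNol2RYqpmHeKvLqGUzacy5h3esypmYiIh3dmeHVVd1M1iXdUeamYh3iry5dkNIzbl3ec3JiJiIeIdmZ4dlVnYyWJ"/>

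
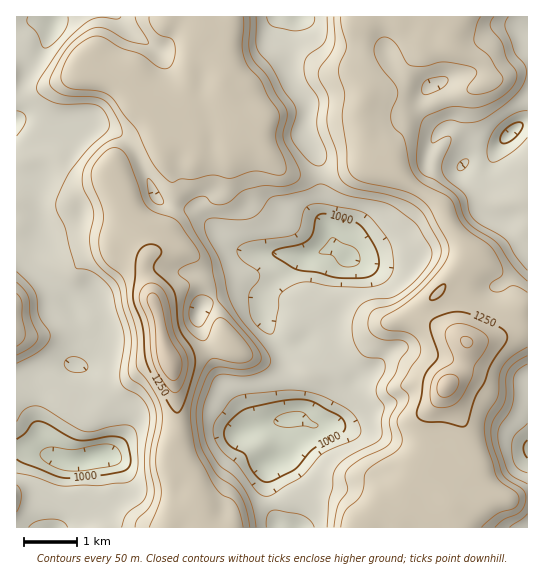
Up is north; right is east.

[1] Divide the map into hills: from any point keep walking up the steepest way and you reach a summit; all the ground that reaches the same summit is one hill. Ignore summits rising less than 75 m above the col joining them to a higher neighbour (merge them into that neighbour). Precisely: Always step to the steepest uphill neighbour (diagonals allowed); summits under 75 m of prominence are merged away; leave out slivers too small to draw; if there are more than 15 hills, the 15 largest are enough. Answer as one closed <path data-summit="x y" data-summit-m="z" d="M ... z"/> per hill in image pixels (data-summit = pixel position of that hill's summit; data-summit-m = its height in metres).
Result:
<path data-summit="170 361" data-summit-m="1396" d="M295 16l-279 1 0 157 2 2 21 2-2 15 3 46-11 23 0 5 46 42 13 26 0 7-13 23-20 0-12 7-7 10 0 39 8 25 7 9-21-6-14 0 1 79 275-1-13-3-7-13-5-24 1-21 17-10 6-7 4-14-2-16 12 1 8 5 14-1 8-7 20-36-5-2-16-16-27-18-20 0-6-2-8-8-12-20 0-14 3-6 31-38 24-4 12-5 2-3-2-14-11-20-1-52-15-25 4-29-13-19-7-17 1-39z"/><path data-summit="447 385" data-summit-m="1383" d="M527 16l-230 0-6 10-3 43 7 17 13 19-4 29 15 25 1 52 11 20 2 14-2 3-12 5-24 4-31 38-3 6 0 14 12 20 8 8 6 2 20 0 27 18 16 16 5 2-20 36-8 7-14 1-12-6-9 0 3 6 0 10-4 14-6 7-17 10-1 9 4 32 8 17 14 4 235-1 0-292-21-14-8 0-12-4-6-8 8-46 14-22 16-16 9-3z"/><path data-summit="17 330" data-summit-m="1228" d="M17 175l-1 272 19 4 15 5-6-10-8-25 0-39 7-10 12-7 20 0 13-23 0-7-13-26-46-42 0-5 11-23-3-46 2-15z"/>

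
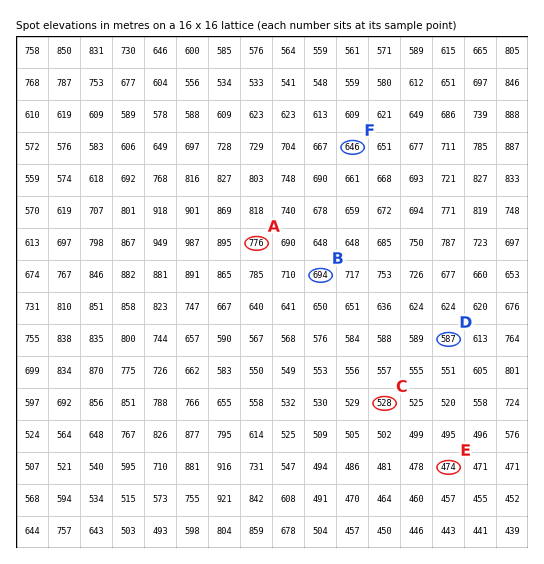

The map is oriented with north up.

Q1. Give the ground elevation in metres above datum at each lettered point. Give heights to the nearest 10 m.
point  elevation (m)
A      780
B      690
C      530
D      590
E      470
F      650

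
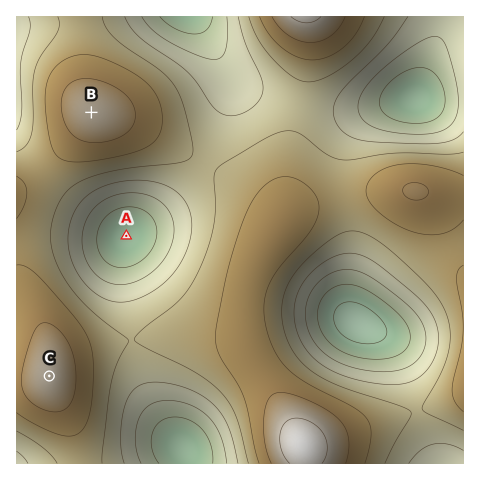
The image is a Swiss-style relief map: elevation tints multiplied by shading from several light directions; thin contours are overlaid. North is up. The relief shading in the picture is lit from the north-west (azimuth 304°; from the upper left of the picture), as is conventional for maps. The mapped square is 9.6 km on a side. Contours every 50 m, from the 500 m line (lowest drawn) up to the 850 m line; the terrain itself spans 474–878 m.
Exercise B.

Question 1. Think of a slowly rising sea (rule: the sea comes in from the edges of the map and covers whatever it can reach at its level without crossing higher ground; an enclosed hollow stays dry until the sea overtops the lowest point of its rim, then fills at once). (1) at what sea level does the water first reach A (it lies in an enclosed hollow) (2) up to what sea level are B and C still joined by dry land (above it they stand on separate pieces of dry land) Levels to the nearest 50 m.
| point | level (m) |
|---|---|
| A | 700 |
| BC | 750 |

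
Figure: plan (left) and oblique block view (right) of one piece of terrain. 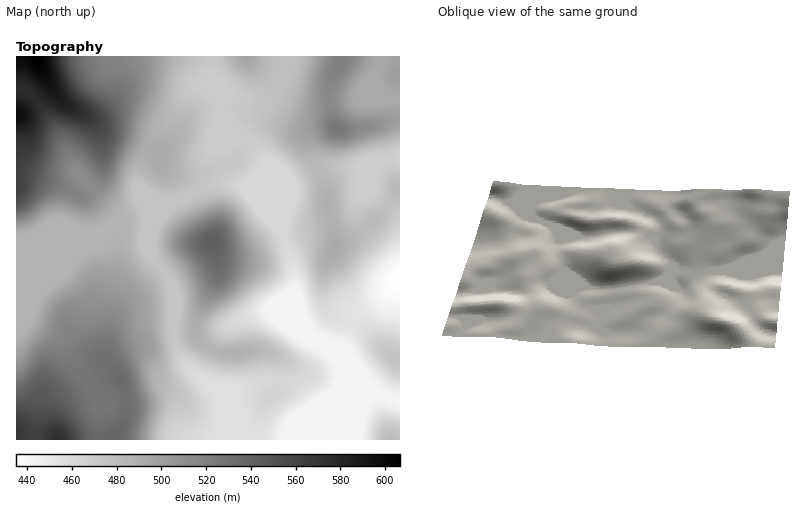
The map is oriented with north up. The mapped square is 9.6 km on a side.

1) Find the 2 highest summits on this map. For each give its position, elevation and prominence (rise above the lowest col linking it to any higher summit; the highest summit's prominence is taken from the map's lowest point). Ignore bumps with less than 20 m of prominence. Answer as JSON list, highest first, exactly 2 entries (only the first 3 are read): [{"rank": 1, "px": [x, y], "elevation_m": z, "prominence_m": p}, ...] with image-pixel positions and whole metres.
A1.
[{"rank": 1, "px": [212, 240], "elevation_m": 543, "prominence_m": 66}, {"rank": 2, "px": [336, 128], "elevation_m": 527, "prominence_m": 53}]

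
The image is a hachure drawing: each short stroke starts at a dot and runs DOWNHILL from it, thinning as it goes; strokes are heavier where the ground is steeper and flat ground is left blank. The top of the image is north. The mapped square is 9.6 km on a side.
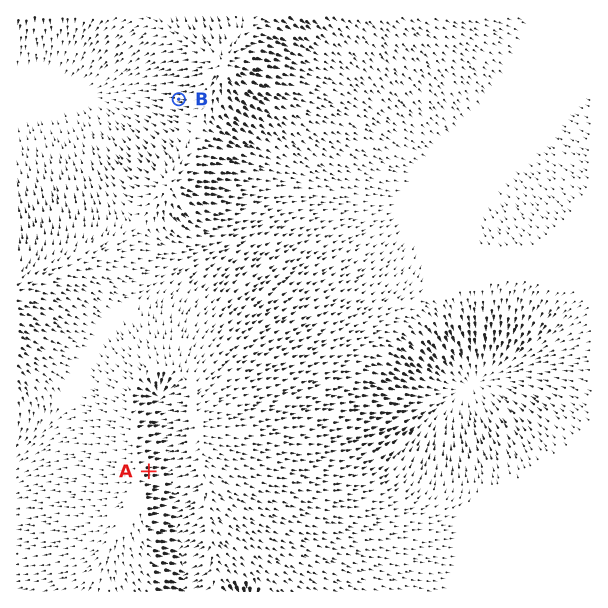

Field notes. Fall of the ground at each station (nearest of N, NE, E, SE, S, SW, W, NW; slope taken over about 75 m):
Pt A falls E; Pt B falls W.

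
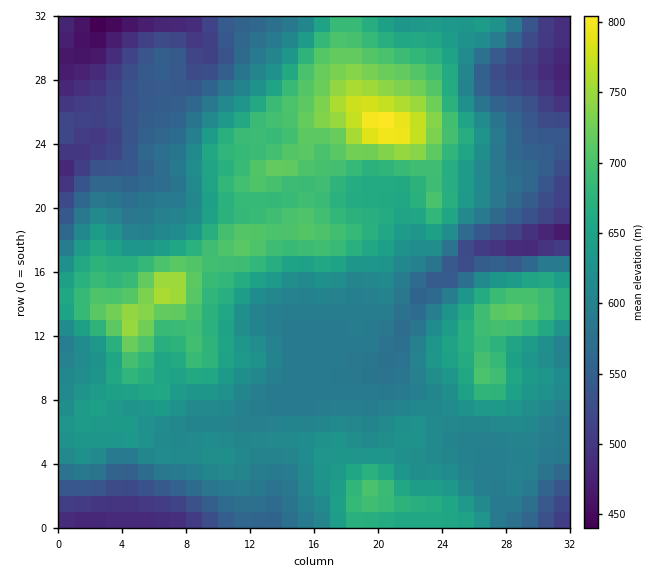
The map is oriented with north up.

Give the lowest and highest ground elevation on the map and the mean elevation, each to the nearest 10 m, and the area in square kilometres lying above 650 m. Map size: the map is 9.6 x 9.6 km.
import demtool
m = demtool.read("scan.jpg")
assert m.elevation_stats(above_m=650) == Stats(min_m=430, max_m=810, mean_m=620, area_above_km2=29.6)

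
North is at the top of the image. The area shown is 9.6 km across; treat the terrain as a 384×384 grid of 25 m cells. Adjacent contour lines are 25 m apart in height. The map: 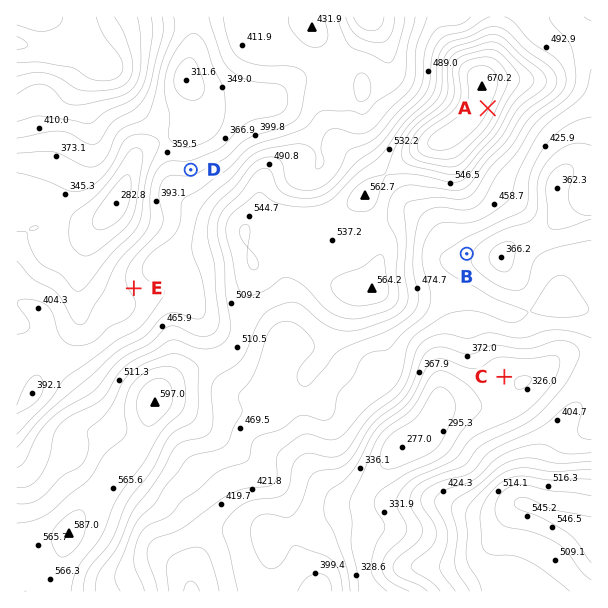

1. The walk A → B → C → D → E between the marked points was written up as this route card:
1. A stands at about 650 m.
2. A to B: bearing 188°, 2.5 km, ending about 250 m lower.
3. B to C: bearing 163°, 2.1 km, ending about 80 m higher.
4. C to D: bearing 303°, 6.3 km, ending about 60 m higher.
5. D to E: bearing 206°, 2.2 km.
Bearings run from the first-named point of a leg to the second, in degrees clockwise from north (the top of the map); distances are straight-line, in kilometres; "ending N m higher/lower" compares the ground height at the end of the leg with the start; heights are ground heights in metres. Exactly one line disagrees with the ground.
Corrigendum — Line 3: it should read "ending about 80 m lower".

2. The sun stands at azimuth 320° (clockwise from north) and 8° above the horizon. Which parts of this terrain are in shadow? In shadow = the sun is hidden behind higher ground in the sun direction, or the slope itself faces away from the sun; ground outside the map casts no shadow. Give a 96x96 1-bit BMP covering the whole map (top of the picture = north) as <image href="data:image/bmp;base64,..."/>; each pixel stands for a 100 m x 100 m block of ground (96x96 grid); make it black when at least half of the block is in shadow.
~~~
<image width="96" height="96" href="data:image/bmp;base64,Qk2+BAAAAAAAAD4AAAAoAAAAYAAAAGAAAAABAAEAAAAAAIAEAAATCwAAEwsAAAIAAAAAAAAA////AAAAAAAAAAAAAAAAAAAAAAAAAAAAAAAAAAAAAAAAAAAAAAAAAAAAAAAADwAAAAAAAAAAAAAAH+AAAAAAAAAAAAAAH/gAAAAAAAAAAAAAD/wAAAAAAAAAAAAAA/wAAAAAAAAAAAAAAf4AAAAAAAAAAAAAAP4AAAAAAAAAAAAAAPwAAAAAAAAAAAAAAHwAAAAAAAAAAAAAAHwAAAAAAAAAAAAAADgAAAAAAAAAAAAAADgAAAAAAAAAAAAAADwAAAAAAAAAAAAAAB8AAAAAAAAAAAAAAA+AAAAAAAAAAAAAAAeAAAAAQAAAAAAAAAfAAAAA8AAAAAAAAAOAAAAB+AAAAAAAAAHAAAAD/gAAAAAAAAHAAAAB/wAAAAAAAAHgAAAB/8AAAAAAAAHwAAAB/+AAAAAAAAHwAAAA//AAAAAAAAHwAAAA//gAAAAAAADgAAAA//wAAAAAAADgAAAAf/wAAAAAAADAAAAAP/4AAAAAAAAAAAAAH/4AAAAAAAAAAAAAD/4AAAAAAAAAAAAAB/4AAAAAAAAAAAAAA/4AAAAAAAAAAAAAAf4AAAAAAAAAAAAAAP8AAAAAAAAAAAAAAP8AAAAAAAAAAAAAAH8AAAAAAAAAAAAAAH8AAAAAAAAAAAAAAD4AAAAAAAAAAAAAAD4AAAAAAAAAAAAAAHwAAAAAAAAAAAAAAfwAAAAAAAAAAAAAB/wAAAAAAAAAAAAAD/gAAAAAAAAAAAAAH/AAAAAAAAAAAAAAD+AAAAAAAAAAAAAAB8AAAAAAAAAAAAAAAAAAAAAAAAAAAAAAAAAAAAAAAAAAAAAAAAAAAAAAAAAAAAAAAAAAAAAAAAAAAAAAAAAAAAAAAAAAAAAAAAAAAAAAAAAAAAAAAAAAAAAAAAAAAAAAAMAAAAAAAAAAAAAAAEAAAAAAAAAAAAAAAAABAAAAAAAAAAAAAAAD4AAAAAAAAAAAAAAH+AAAAAAAAAAAAAAH/AAAAAAAAAAAAAAD/wAAAAAAAAAAAAAB/8AAAAAAAAAAAAAH/+AABwAAAAAAAAAP/+AAD4AAAAAAAAAf//AAB8AAAAAAAAA///AAB+AAAAAAAAB///AAB+AAAAAAAAB///gAA+AAAAAAAAf///gAA+AAAAAAAB////gAAeAAAAAAAA////gAAeAAAAAAAAP///gAAOAAAAAAAAB///wAAOAAAAAAAAA///wAAGAAAAAAAAAf//wAAGAAAAAAAAAP//wAAAAAAAAAAAAP//4AAB8AAAAAAAAH//4AAD+AAAAAAAAD//4AAH+AAAAAAAAD//wAAP/AAAAAAAAB//wAAf/AAAAAAAAB//wAAf/gAAAAAAAA//gAAP/gAAAAAAAAADAAAH/wAAAAAAAAAAAAAB/wAAAAAAAAAAAAAAfwAAAAAAAAAAAAAAfwAAAAAAAAAAAAAAPwAAAAAAAAAAAAAAHgAAAAAAAAAAAAAADgAAAAAAAAAAAAAAAAAAAAAAAAAAAAAAAAAAAAAAAAAAAAAAAAAAAAAAAAAAAAAAAAAAAAAAAAAAA="/>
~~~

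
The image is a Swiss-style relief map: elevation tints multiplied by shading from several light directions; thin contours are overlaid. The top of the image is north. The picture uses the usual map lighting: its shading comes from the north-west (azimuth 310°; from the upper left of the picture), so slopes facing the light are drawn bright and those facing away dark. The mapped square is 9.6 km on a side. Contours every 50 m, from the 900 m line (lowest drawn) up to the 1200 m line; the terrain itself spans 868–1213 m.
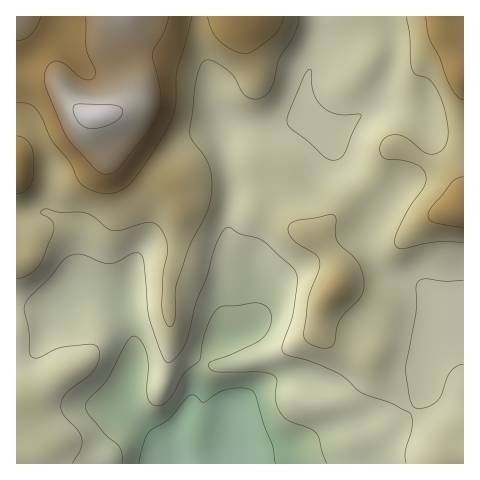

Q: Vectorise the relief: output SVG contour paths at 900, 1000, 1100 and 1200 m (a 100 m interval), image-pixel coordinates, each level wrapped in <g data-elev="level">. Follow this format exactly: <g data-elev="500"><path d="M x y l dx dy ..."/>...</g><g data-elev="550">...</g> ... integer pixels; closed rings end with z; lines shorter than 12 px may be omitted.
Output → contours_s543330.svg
<g data-elev="900"><path d="M139 463l5-19 4-11 21-15 19-22 6-1 8 7 2 0 18-11 19-3 9 1 5 6 9 31 9 20 2 17"/></g><g data-elev="1000"><path d="M72 463l9-14 1-10-4-8-15-18-2-10 7-12 19-14 7-7 5-10 0-10-2-4-5-2-23 2-13 3-17 9-7-1-2-4-1-23-5-19 3-10 22-23 13-17 8-6 12 0 20 7 8 2 8-3 14-7 7-1 3 3 2 6 4 46 2 13 12 35 4 6 3 1 10-9 7-11 10-39 11-27 8-30 7-14 6-6 13 7 15 4 7 3 28 25 5 6 1 11-3 26-11 35-1 5 1 4 5 3 24 6 22 9 12 7 16 15 28 10 20 10 2 5 0 8-7 25 1 12"/><path d="M463 364l-7 2-6 6-9 23-6 8-12 5-6 0-4-1-4-10-3-28 10-56 1-29 3-4 5-1 20 2 18 0"/><path d="M332 160l-9-4-15-14-17-13-4-6 2-10 13-34 4-7 3-3 2 2 1 14 2 9 4 8 5 6 14 6 24 1-17 39-5 5z"/></g><g data-elev="1100"><path d="M17 194l7-2 6-6 3-7 1-12-1-14-3-8-5-6-8-3"/><path d="M463 177l-5 1-6 4-20 25-4 8 2 5 4 2 29 5"/><path d="M17 103l12 1 9 7 13 28 18 22 9 19 4 5 8 5 12 3 9 0 9-2 10-7 10-12 19-30 13-25 4-14 1-33 15-53"/><path d="M207 17l5 14 8 10 12 9 13 3 8-2 21-16 6-8 4-10"/><path d="M426 17l3 21 11 19 8 25 8 13 7 5"/></g><g data-elev="1200"><path d="M90 129l12-2 13-5 6-6 2-4-1-3-4-3-7-1-30-1-6 1-2 5 3 9 7 7z"/></g>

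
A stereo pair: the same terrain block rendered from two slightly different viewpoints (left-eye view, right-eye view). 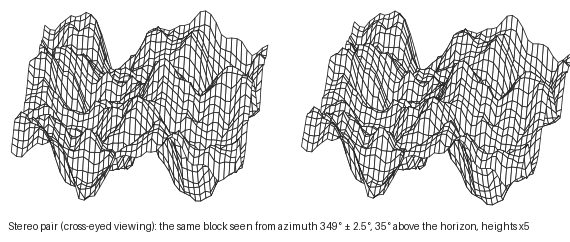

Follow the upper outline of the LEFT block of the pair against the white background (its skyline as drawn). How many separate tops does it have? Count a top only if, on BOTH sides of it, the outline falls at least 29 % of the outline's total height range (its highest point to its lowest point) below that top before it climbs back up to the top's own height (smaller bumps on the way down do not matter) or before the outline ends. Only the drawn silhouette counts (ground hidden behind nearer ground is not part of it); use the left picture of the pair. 2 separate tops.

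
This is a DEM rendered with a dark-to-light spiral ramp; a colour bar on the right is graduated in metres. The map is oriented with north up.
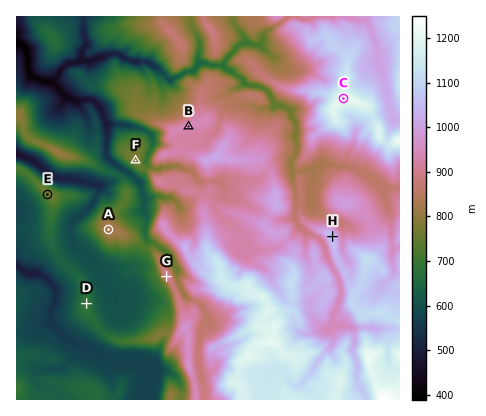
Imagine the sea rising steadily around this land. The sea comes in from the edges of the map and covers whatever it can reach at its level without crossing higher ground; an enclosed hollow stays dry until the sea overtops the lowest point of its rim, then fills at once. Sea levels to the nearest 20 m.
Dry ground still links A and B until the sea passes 720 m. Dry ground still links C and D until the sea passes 660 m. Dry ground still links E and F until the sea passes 640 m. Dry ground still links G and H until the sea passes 880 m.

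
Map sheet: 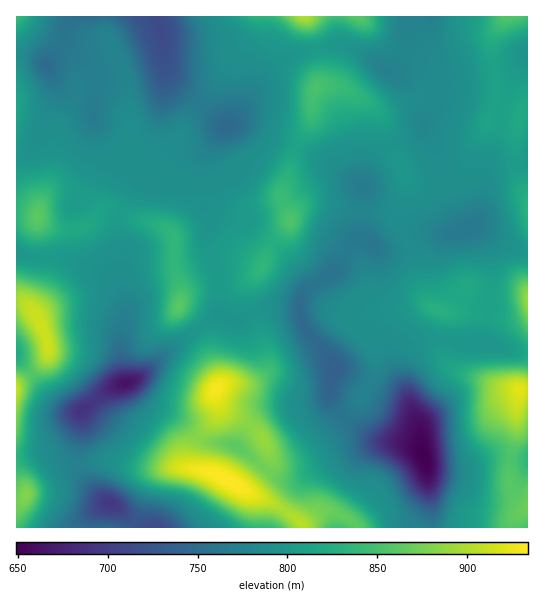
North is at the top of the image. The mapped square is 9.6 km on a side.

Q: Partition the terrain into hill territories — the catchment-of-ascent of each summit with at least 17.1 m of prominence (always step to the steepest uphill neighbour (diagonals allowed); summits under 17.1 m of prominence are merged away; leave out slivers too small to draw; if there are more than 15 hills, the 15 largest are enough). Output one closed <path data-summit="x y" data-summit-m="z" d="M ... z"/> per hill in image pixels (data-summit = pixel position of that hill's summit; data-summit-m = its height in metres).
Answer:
<path data-summit="226 479" data-summit-m="934" d="M337 369l-4 1-4 25 10 16 32 26 11 4 17 1-25 2-16 5-64 31-8 0-13-5-38-30-25-2-12-6-19-17-26-13-23-24-19 5-30 23 0 23-4 20 2 13 8 16 22 20-13 10-4 14 339 1 1-19-5-44-6-16-1-22-7-14-6-8-28-10-28-19z"/><path data-summit="519 390" data-summit-m="922" d="M475 228l-6 0-15 5-31 2-24 12-14 4-7-2-13-10-7 0-9 7-15 26-29 18-5 11 0 14 5 14 26 30 4 10 16 7 28 19 28 10 6 8 8 20 0 16 6 16 6 63 94 0 1-175-17-2-28-9 8-37 1-43-4-16z"/><path data-summit="217 389" data-summit-m="931" d="M290 308l-27 1-24 12-22-5-50 35-24 24-14 7 24 25 26 13 19 17 12 6 25 2 34 27 17 8 13-1 39-22 32-12 12-2 16 0-16-2-11-4-32-26-10-16 6-28-8-13-22-25-5-19z"/><path data-summit="290 221" data-summit-m="854" d="M241 125l-15 2-10 10-12 21 1 45 3 10-1 29 10 32 2 41 15 6 5 0 24-12 36 0 1-8 5-11 29-18 15-26 6-6 10-2-2-7 1-40-3-6-35-24-31-14-24-7z"/><path data-summit="510 17" data-summit-m="857" d="M527 16l-114 0-8 13-2 24-6 9-9 9 6 0 13-12 7 0 20 8 6 7 1 12-18 41 13 24 15 55 12 23 11-2 6-10 7-43 12-7 23-3 6-3z"/><path data-summit="317 87" data-summit-m="852" d="M345 45l-14 0-40 10-30 27-30 43 15 2 25 13 24 7 15 6 16 8 36 26 13-28 8-10 8-5 23-8 7-6 18-36 2-16-7-11-20-8-9 1-11 11-5 1-20-16z"/><path data-summit="38 217" data-summit-m="862" d="M65 51l-7 1-11 11 9 27-19 49-10 13-11 5 0 96 17 4 32 2 21 9 17 4 13 9 7 18-3-21 1-28-5-28 16-35 6-7 3-1-28-24-17-28-3-9 3-27-1-20-13-12z"/><path data-summit="179 306" data-summit-m="861" d="M213 140l-16 13-24 3-20 27-15-3-6 7-13 27-3 15 5 21-1 28 7 29-6 26 0 36 5 14 7-2 10-6 24-24 52-36-2-41-10-32 1-29-3-10-1-26 0-19z"/><path data-summit="303 17" data-summit-m="901" d="M411 16l-253 0-1 3 6 14 1 32 5 14 58 48 5-4 29-41 30-27 40-10 14 0 24 11 16 13 5 2 13-18 2-24z"/><path data-summit="39 322" data-summit-m="913" d="M19 253l-3 1 0 103 38 44 12 8 15 2 30-23 14-5-4-14 0-36 6-23-6-19-5-10-13-9-17-4-21-9-32-2z"/><path data-summit="26 495" data-summit-m="881" d="M81 412l-5 15-14 17-12 7-34 7 1 70 74 0 5-15 13-10-22-20-8-16-2-13 4-20z"/><path data-summit="527 299" data-summit-m="891" d="M478 228l-2 1 1 2 11 15 4 16-1 43-8 37 28 9 16 1 1-99-21-8z"/><path data-summit="17 390" data-summit-m="910" d="M17 357l-1 100 7 0 27-6 12-7 14-17 5-16-15-2-12-8z"/><path data-summit="527 210" data-summit-m="831" d="M527 161l-12 4-16 2-12 7-4 32-8 20 24 15 26 11 3-1z"/><path data-summit="17 17" data-summit-m="845" d="M71 16l-54 0-1 38 18 3 12 7 13-17z"/>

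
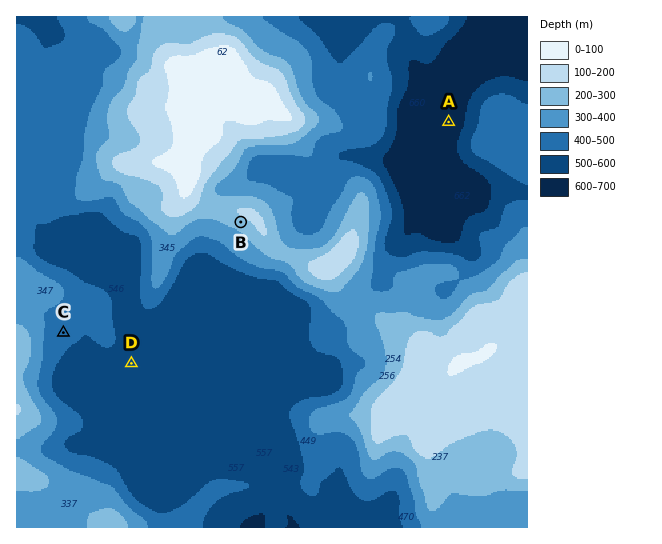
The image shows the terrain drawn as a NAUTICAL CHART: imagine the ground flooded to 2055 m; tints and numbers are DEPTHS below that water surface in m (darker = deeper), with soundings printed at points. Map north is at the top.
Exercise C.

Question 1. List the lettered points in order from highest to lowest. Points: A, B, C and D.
B C D A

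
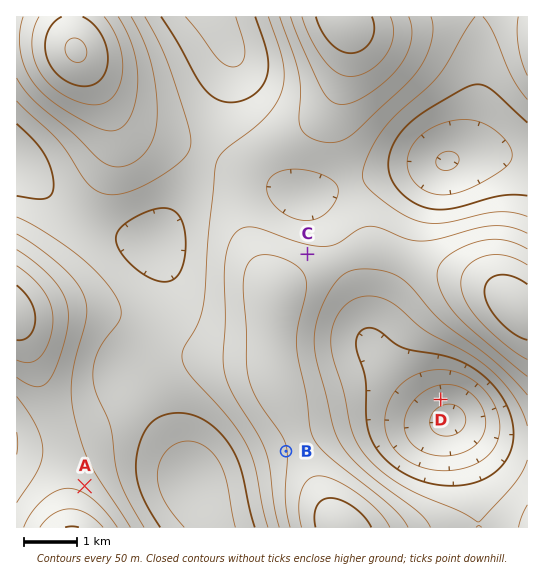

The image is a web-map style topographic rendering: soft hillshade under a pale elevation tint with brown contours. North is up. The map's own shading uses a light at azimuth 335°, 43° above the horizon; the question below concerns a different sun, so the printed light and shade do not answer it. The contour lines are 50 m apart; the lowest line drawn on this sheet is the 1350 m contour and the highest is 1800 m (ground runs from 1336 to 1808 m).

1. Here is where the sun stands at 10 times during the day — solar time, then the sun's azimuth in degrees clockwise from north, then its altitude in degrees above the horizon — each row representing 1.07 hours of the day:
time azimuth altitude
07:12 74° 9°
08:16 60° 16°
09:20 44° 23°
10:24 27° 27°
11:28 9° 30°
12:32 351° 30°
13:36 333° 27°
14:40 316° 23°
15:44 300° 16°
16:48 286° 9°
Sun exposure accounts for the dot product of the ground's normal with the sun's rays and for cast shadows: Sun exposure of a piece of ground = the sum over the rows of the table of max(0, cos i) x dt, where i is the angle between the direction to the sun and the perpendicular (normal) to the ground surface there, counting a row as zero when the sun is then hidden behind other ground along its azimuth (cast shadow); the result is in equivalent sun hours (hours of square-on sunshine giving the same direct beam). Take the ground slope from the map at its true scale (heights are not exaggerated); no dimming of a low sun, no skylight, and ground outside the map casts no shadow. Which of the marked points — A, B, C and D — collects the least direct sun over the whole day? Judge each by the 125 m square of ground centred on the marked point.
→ D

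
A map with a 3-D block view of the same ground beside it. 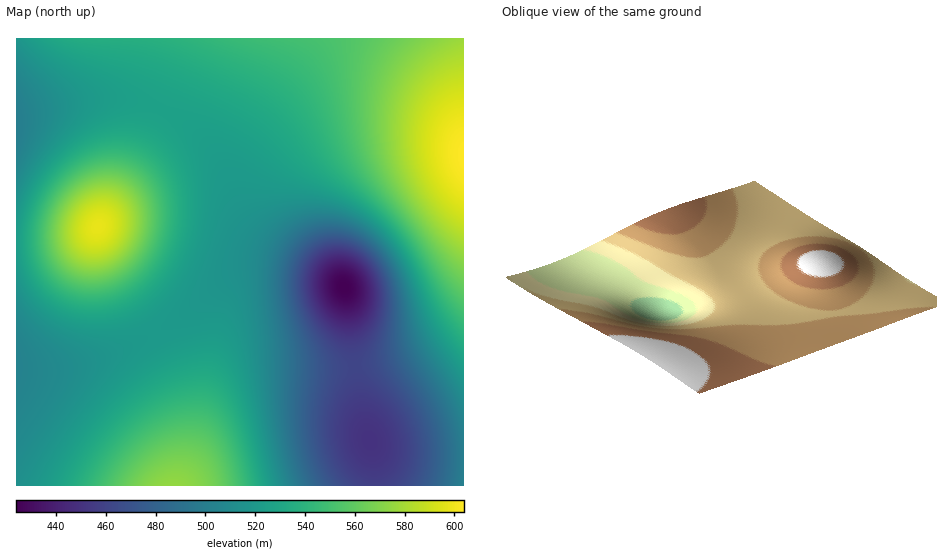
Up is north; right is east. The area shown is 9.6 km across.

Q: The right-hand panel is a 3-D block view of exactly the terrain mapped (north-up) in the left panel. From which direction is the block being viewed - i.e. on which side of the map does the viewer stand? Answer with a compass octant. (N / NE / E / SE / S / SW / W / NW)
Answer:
NE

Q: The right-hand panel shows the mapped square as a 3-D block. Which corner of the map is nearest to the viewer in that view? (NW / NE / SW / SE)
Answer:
NE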